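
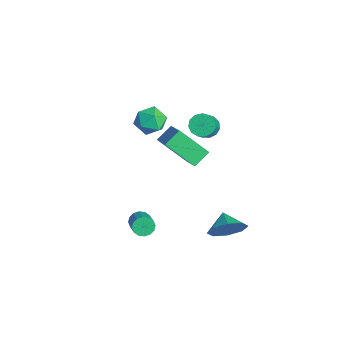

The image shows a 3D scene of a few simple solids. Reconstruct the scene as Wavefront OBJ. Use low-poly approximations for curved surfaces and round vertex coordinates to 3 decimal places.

v -0.334 -1.411 0.275
v 1.465 -1.56 1.479
v -0.659 -0.566 0.864
v 1.141 -0.715 2.068
v 0.599 -0.185 -0.968
v 2.399 -0.334 0.236
v 0.275 0.66 -0.379
v 2.074 0.511 0.825
v 3.472 -3.495 -2.215
v 3.667 -3.821 -2.64
v 4.683 -3.931 -2.09
v 4.488 -3.605 -1.665
v 3.738 -3.545 -2.716
v 4.754 -3.655 -2.167
v 3.738 -3.255 -2.658
v 4.754 -3.366 -2.109
v 3.667 -3.03 -2.482
v 4.683 -3.141 -1.932
v 3.544 -2.93 -2.233
v 4.559 -3.04 -1.683
v 3.401 -2.98 -1.98
v 4.416 -3.091 -1.43
v 3.277 -3.169 -1.79
v 4.293 -3.279 -1.24
v 3.206 -3.445 -1.713
v 4.222 -3.555 -1.164
v 3.206 -3.734 -1.771
v 4.222 -3.845 -1.222
v 3.277 -3.959 -1.948
v 4.293 -4.07 -1.398
v 3.401 -4.06 -2.197
v 4.416 -4.17 -1.647
v 3.544 -4.009 -2.45
v 4.559 -4.12 -1.9
v 3.865 0.898 -3.904
v 4.277 1.513 -3.158
v 2.895 0.982 -3.436
v 4.009 1.932 -3.79
v 3.657 1.746 -4.488
v 3.427 1.063 -4.843
v 3.454 0.284 -4.649
v 3.722 -0.136 -4.017
v 4.073 0.051 -3.319
v 4.303 0.734 -2.964
v -1.753 1.683 -0.711
v -1.376 2.284 -0.724
v -0.471 1.739 0.298
v -0.847 1.137 0.311
v -1.659 2.335 -0.446
v -0.754 1.789 0.576
v -1.972 2.178 -0.252
v -1.067 1.633 0.77
v -2.215 1.864 -0.204
v -1.31 1.319 0.818
v -2.312 1.493 -0.317
v -1.407 0.947 0.705
v -2.231 1.182 -0.555
v -1.326 0.636 0.467
v -1.998 1.03 -0.842
v -1.093 0.484 0.179
v -1.687 1.085 -1.088
v -0.782 0.539 -0.066
v -1.397 1.33 -1.214
v -0.492 0.784 -0.192
v -1.22 1.687 -1.18
v -0.315 1.142 -0.158
v -1.212 2.043 -0.998
v -0.307 1.497 0.024
v 0.018 -1.393 2.56
v 0.785 -1.495 2.092
v 0.355 -2.565 3.368
v 1.122 -2.667 2.9
v 1.023 -1.963 3.458
v 0.815 -1.238 2.959
v 0.325 -2.822 2.501
v 0.117 -2.097 2.002
v 0.975 -2.378 2.056
v 1.406 -1.847 2.647
v -0.266 -2.213 2.813
v 0.165 -1.682 3.404
f 2 4 1
f 5 2 1
f 1 4 3
f 3 5 1
f 2 8 4
f 6 2 5
f 6 8 2
f 4 8 3
f 7 5 3
f 3 8 7
f 7 6 5
f 8 6 7
f 10 9 13
f 10 13 11
f 11 13 14
f 11 14 12
f 13 9 15
f 13 15 14
f 14 15 16
f 14 16 12
f 15 9 17
f 15 17 16
f 16 17 18
f 16 18 12
f 17 9 19
f 17 19 18
f 18 19 20
f 18 20 12
f 19 9 21
f 19 21 20
f 20 21 22
f 20 22 12
f 21 9 23
f 21 23 22
f 22 23 24
f 22 24 12
f 23 9 25
f 23 25 24
f 24 25 26
f 24 26 12
f 25 9 27
f 25 27 26
f 26 27 28
f 26 28 12
f 27 9 29
f 27 29 28
f 28 29 30
f 28 30 12
f 29 9 31
f 29 31 30
f 30 31 32
f 30 32 12
f 31 9 33
f 31 33 32
f 32 33 34
f 32 34 12
f 33 9 10
f 33 10 34
f 34 10 11
f 34 11 12
f 36 35 38
f 36 38 37
f 38 35 39
f 38 39 37
f 39 35 40
f 39 40 37
f 40 35 41
f 40 41 37
f 41 35 42
f 41 42 37
f 42 35 43
f 42 43 37
f 43 35 44
f 43 44 37
f 44 35 36
f 44 36 37
f 46 45 49
f 46 49 47
f 47 49 50
f 47 50 48
f 49 45 51
f 49 51 50
f 50 51 52
f 50 52 48
f 51 45 53
f 51 53 52
f 52 53 54
f 52 54 48
f 53 45 55
f 53 55 54
f 54 55 56
f 54 56 48
f 55 45 57
f 55 57 56
f 56 57 58
f 56 58 48
f 57 45 59
f 57 59 58
f 58 59 60
f 58 60 48
f 59 45 61
f 59 61 60
f 60 61 62
f 60 62 48
f 61 45 63
f 61 63 62
f 62 63 64
f 62 64 48
f 63 45 65
f 63 65 64
f 64 65 66
f 64 66 48
f 65 45 67
f 65 67 66
f 66 67 68
f 66 68 48
f 67 45 46
f 67 46 68
f 68 46 47
f 68 47 48
f 69 80 74
f 69 74 70
f 69 70 76
f 69 76 79
f 69 79 80
f 70 74 78
f 74 80 73
f 80 79 71
f 79 76 75
f 76 70 77
f 72 78 73
f 72 73 71
f 72 71 75
f 72 75 77
f 72 77 78
f 73 78 74
f 71 73 80
f 75 71 79
f 77 75 76
f 78 77 70



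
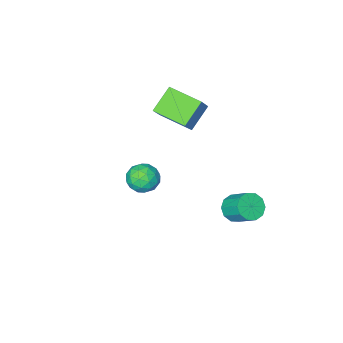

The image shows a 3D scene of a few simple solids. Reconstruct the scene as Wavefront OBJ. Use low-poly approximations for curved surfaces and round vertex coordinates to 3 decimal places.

v -1.754 1.793 -3.858
v -0.916 1.976 -3.929
v -1.089 3.17 -2.894
v -1.926 2.987 -2.822
v -1.178 2.256 -4.297
v -1.35 3.451 -3.262
v -1.659 2.36 -4.497
v -1.832 3.555 -3.462
v -2.177 2.247 -4.453
v -2.349 3.442 -3.418
v -2.532 1.961 -4.181
v -2.705 3.155 -3.146
v -2.591 1.61 -3.786
v -2.764 2.804 -2.751
v -2.33 1.329 -3.418
v -2.502 2.524 -2.383
v -1.848 1.225 -3.218
v -2.021 2.42 -2.183
v -1.331 1.338 -3.262
v -1.503 2.533 -2.227
v -0.975 1.625 -3.534
v -1.148 2.819 -2.499
v -2.626 -5.204 0.379
v -1.706 -4.471 1.728
v -3.5 -3.411 0.001
v -2.579 -2.678 1.35
v -1.321 -4.802 -0.73
v -0.4 -4.069 0.619
v -2.194 -3.009 -1.108
v -1.274 -2.276 0.241
v 2.379 1.018 0.403
v 3.165 0.967 0.927
v 2.975 0.013 -0.587
v 3.761 -0.038 -0.063
v 2.949 -0.397 0.265
v 2.58 0.224 0.877
v 3.56 0.756 -0.537
v 3.191 1.377 0.075
v 3.894 0.805 0.347
v 3.517 0.092 0.842
v 2.623 0.888 -0.502
v 2.246 0.175 -0.007
v 2.72 1.08 0.752
v 3.42 -0.1 -0.412
v 2.943 -0.311 -0.219
v 3.405 -0.341 0.089
v 2.376 0.644 0.722
v 2.838 0.614 1.031
v 2.711 -0.187 0.641
v 3.302 0.366 -0.691
v 3.764 0.336 -0.382
v 2.735 1.321 0.251
v 3.197 1.291 0.559
v 3.429 1.167 -0.301
v 3.61 0.955 0.719
v 3.961 0.365 0.137
v 3.842 0.831 -0.142
v 3.626 1.196 0.218
v 3.388 0.537 1.01
v 3.739 -0.054 0.429
v 3.261 -0.265 0.621
v 3.045 0.1 0.981
v 3.817 0.441 0.669
v 2.401 1.034 -0.089
v 2.752 0.443 -0.67
v 3.095 0.88 -0.641
v 2.879 1.245 -0.281
v 2.179 0.615 0.203
v 2.53 0.025 -0.379
v 2.514 -0.216 0.122
v 2.298 0.149 0.482
v 2.323 0.539 -0.329
f 2 1 5
f 2 5 3
f 3 5 6
f 3 6 4
f 5 1 7
f 5 7 6
f 6 7 8
f 6 8 4
f 7 1 9
f 7 9 8
f 8 9 10
f 8 10 4
f 9 1 11
f 9 11 10
f 10 11 12
f 10 12 4
f 11 1 13
f 11 13 12
f 12 13 14
f 12 14 4
f 13 1 15
f 13 15 14
f 14 15 16
f 14 16 4
f 15 1 17
f 15 17 16
f 16 17 18
f 16 18 4
f 17 1 19
f 17 19 18
f 18 19 20
f 18 20 4
f 19 1 21
f 19 21 20
f 20 21 22
f 20 22 4
f 21 1 2
f 21 2 22
f 22 2 3
f 22 3 4
f 24 26 23
f 27 24 23
f 23 26 25
f 25 27 23
f 24 30 26
f 28 24 27
f 28 30 24
f 26 30 25
f 29 27 25
f 25 30 29
f 29 28 27
f 30 28 29
f 31 68 47
f 68 42 71
f 47 71 36
f 68 71 47
f 31 47 43
f 47 36 48
f 43 48 32
f 47 48 43
f 31 43 52
f 43 32 53
f 52 53 38
f 43 53 52
f 31 52 64
f 52 38 67
f 64 67 41
f 52 67 64
f 31 64 68
f 64 41 72
f 68 72 42
f 64 72 68
f 32 48 59
f 48 36 62
f 59 62 40
f 48 62 59
f 36 71 49
f 71 42 70
f 49 70 35
f 71 70 49
f 42 72 69
f 72 41 65
f 69 65 33
f 72 65 69
f 41 67 66
f 67 38 54
f 66 54 37
f 67 54 66
f 38 53 58
f 53 32 55
f 58 55 39
f 53 55 58
f 34 60 46
f 60 40 61
f 46 61 35
f 60 61 46
f 34 46 44
f 46 35 45
f 44 45 33
f 46 45 44
f 34 44 51
f 44 33 50
f 51 50 37
f 44 50 51
f 34 51 56
f 51 37 57
f 56 57 39
f 51 57 56
f 34 56 60
f 56 39 63
f 60 63 40
f 56 63 60
f 35 61 49
f 61 40 62
f 49 62 36
f 61 62 49
f 33 45 69
f 45 35 70
f 69 70 42
f 45 70 69
f 37 50 66
f 50 33 65
f 66 65 41
f 50 65 66
f 39 57 58
f 57 37 54
f 58 54 38
f 57 54 58
f 40 63 59
f 63 39 55
f 59 55 32
f 63 55 59



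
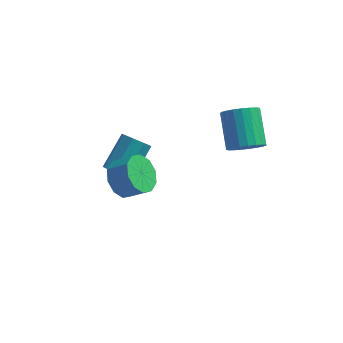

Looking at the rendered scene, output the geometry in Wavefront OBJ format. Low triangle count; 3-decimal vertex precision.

v 3.004 1.56 0.781
v 3.41 2.219 0.164
v 2.762 3.798 1.421
v 2.356 3.14 2.039
v 3.029 2.183 0.012
v 2.381 3.762 1.269
v 2.643 2.04 -0.006
v 1.996 3.619 1.251
v 2.32 1.813 0.111
v 1.673 3.393 1.369
v 2.115 1.543 0.345
v 1.468 3.123 1.602
v 2.064 1.276 0.654
v 1.416 2.856 1.911
v 2.175 1.058 0.985
v 1.528 2.638 2.242
v 2.43 0.927 1.281
v 1.782 2.507 2.538
v 2.783 0.906 1.49
v 2.136 2.485 2.748
v 3.175 0.997 1.577
v 2.528 2.576 2.835
v 3.537 1.186 1.526
v 2.89 2.765 2.784
v 3.807 1.44 1.347
v 3.16 3.019 2.604
v 3.938 1.714 1.069
v 3.291 3.294 2.327
v 3.908 1.962 0.742
v 3.26 3.541 1.999
v 3.721 2.14 0.422
v 3.073 3.72 1.679
v -2.051 -2.963 1.84
v -1.591 -2.17 1.288
v -0.609 -2.225 2.028
v -1.069 -3.017 2.58
v -1.944 -1.9 1.778
v -0.963 -1.955 2.517
v -2.338 -2.036 2.291
v -1.357 -2.09 3.03
v -2.623 -2.526 2.632
v -1.641 -2.58 3.371
v -2.689 -3.183 2.671
v -1.707 -3.237 3.41
v -2.511 -3.755 2.392
v -1.529 -3.81 3.132
v -2.157 -4.025 1.903
v -1.176 -4.08 2.642
v -1.763 -3.89 1.39
v -0.782 -3.944 2.129
v -1.479 -3.4 1.049
v -0.497 -3.454 1.788
v -1.413 -2.743 1.01
v -0.431 -2.797 1.749
v -3.336 0.959 -2.321
v -2.53 0.747 -2.431
v -1.939 2.329 -1.15
v -2.744 2.541 -1.039
v -2.734 1.175 -2.866
v -2.143 2.757 -1.584
v -3.29 1.477 -2.981
v -2.699 3.059 -1.699
v -3.873 1.475 -2.709
v -3.282 3.057 -1.428
v -4.141 1.171 -2.21
v -3.55 2.753 -0.929
v -3.937 0.743 -1.776
v -3.346 2.325 -0.494
v -3.381 0.441 -1.661
v -2.79 2.023 -0.379
v -2.798 0.443 -1.932
v -2.207 2.025 -0.651
f 2 1 5
f 2 5 3
f 3 5 6
f 3 6 4
f 5 1 7
f 5 7 6
f 6 7 8
f 6 8 4
f 7 1 9
f 7 9 8
f 8 9 10
f 8 10 4
f 9 1 11
f 9 11 10
f 10 11 12
f 10 12 4
f 11 1 13
f 11 13 12
f 12 13 14
f 12 14 4
f 13 1 15
f 13 15 14
f 14 15 16
f 14 16 4
f 15 1 17
f 15 17 16
f 16 17 18
f 16 18 4
f 17 1 19
f 17 19 18
f 18 19 20
f 18 20 4
f 19 1 21
f 19 21 20
f 20 21 22
f 20 22 4
f 21 1 23
f 21 23 22
f 22 23 24
f 22 24 4
f 23 1 25
f 23 25 24
f 24 25 26
f 24 26 4
f 25 1 27
f 25 27 26
f 26 27 28
f 26 28 4
f 27 1 29
f 27 29 28
f 28 29 30
f 28 30 4
f 29 1 31
f 29 31 30
f 30 31 32
f 30 32 4
f 31 1 2
f 31 2 32
f 32 2 3
f 32 3 4
f 34 33 37
f 34 37 35
f 35 37 38
f 35 38 36
f 37 33 39
f 37 39 38
f 38 39 40
f 38 40 36
f 39 33 41
f 39 41 40
f 40 41 42
f 40 42 36
f 41 33 43
f 41 43 42
f 42 43 44
f 42 44 36
f 43 33 45
f 43 45 44
f 44 45 46
f 44 46 36
f 45 33 47
f 45 47 46
f 46 47 48
f 46 48 36
f 47 33 49
f 47 49 48
f 48 49 50
f 48 50 36
f 49 33 51
f 49 51 50
f 50 51 52
f 50 52 36
f 51 33 53
f 51 53 52
f 52 53 54
f 52 54 36
f 53 33 34
f 53 34 54
f 54 34 35
f 54 35 36
f 56 55 59
f 56 59 57
f 57 59 60
f 57 60 58
f 59 55 61
f 59 61 60
f 60 61 62
f 60 62 58
f 61 55 63
f 61 63 62
f 62 63 64
f 62 64 58
f 63 55 65
f 63 65 64
f 64 65 66
f 64 66 58
f 65 55 67
f 65 67 66
f 66 67 68
f 66 68 58
f 67 55 69
f 67 69 68
f 68 69 70
f 68 70 58
f 69 55 71
f 69 71 70
f 70 71 72
f 70 72 58
f 71 55 56
f 71 56 72
f 72 56 57
f 72 57 58



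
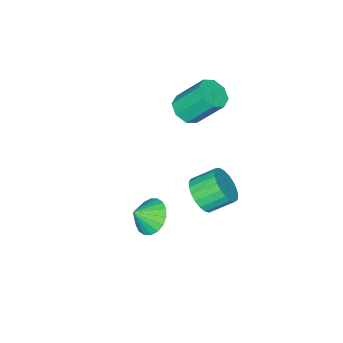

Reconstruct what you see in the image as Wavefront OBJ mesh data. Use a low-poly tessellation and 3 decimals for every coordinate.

v -1.566 -0.417 -3.612
v -1.068 -0.739 -2.758
v -1.916 0.134 -1.934
v -2.414 0.457 -2.788
v -0.831 -0.397 -2.876
v -1.679 0.476 -2.052
v -0.721 -0.059 -3.122
v -1.569 0.815 -2.298
v -0.757 0.218 -3.452
v -1.606 1.091 -2.628
v -0.933 0.385 -3.81
v -1.781 1.258 -2.986
v -1.219 0.413 -4.134
v -2.067 1.286 -3.31
v -1.564 0.298 -4.368
v -2.412 1.171 -3.544
v -1.91 0.059 -4.47
v -2.758 0.933 -3.647
v -2.196 -0.262 -4.425
v -3.044 0.612 -3.601
v -2.373 -0.609 -4.239
v -3.221 0.264 -3.415
v -2.411 -0.924 -3.944
v -3.259 -0.05 -3.12
v -2.303 -1.151 -3.592
v -3.151 -0.277 -2.768
v -2.067 -1.25 -3.244
v -2.915 -0.377 -2.42
v -1.745 -1.206 -2.959
v -2.593 -0.333 -2.135
v -1.391 -1.025 -2.787
v -2.239 -0.152 -1.963
v 2.774 0.25 -1.161
v 3.504 0.481 -1.821
v 3.566 -0.13 -0.419
v 3.461 0.859 -1.582
v 3.282 1.117 -1.26
v 3.003 1.203 -0.918
v 2.678 1.1 -0.625
v 2.373 0.829 -0.438
v 2.147 0.443 -0.394
v 2.045 0.019 -0.502
v 2.087 -0.36 -0.741
v 2.266 -0.617 -1.063
v 2.545 -0.703 -1.405
v 2.87 -0.6 -1.698
v 3.176 -0.329 -1.885
v 3.402 0.057 -1.929
v -2.897 -2.484 0.932
v -2.217 -1.919 0.763
v -2.803 -0.731 2.38
v -3.483 -1.296 2.548
v -2.793 -1.746 0.427
v -3.379 -0.558 2.044
v -3.429 -2.005 0.387
v -4.016 -0.817 2.004
v -3.754 -2.544 0.665
v -4.341 -1.357 2.282
v -3.577 -3.049 1.1
v -4.163 -1.861 2.717
v -3.001 -3.222 1.436
v -3.587 -2.034 3.053
v -2.364 -2.963 1.476
v -2.951 -1.775 3.093
v -2.039 -2.423 1.198
v -2.626 -1.236 2.815
f 2 1 5
f 2 5 3
f 3 5 6
f 3 6 4
f 5 1 7
f 5 7 6
f 6 7 8
f 6 8 4
f 7 1 9
f 7 9 8
f 8 9 10
f 8 10 4
f 9 1 11
f 9 11 10
f 10 11 12
f 10 12 4
f 11 1 13
f 11 13 12
f 12 13 14
f 12 14 4
f 13 1 15
f 13 15 14
f 14 15 16
f 14 16 4
f 15 1 17
f 15 17 16
f 16 17 18
f 16 18 4
f 17 1 19
f 17 19 18
f 18 19 20
f 18 20 4
f 19 1 21
f 19 21 20
f 20 21 22
f 20 22 4
f 21 1 23
f 21 23 22
f 22 23 24
f 22 24 4
f 23 1 25
f 23 25 24
f 24 25 26
f 24 26 4
f 25 1 27
f 25 27 26
f 26 27 28
f 26 28 4
f 27 1 29
f 27 29 28
f 28 29 30
f 28 30 4
f 29 1 31
f 29 31 30
f 30 31 32
f 30 32 4
f 31 1 2
f 31 2 32
f 32 2 3
f 32 3 4
f 34 33 36
f 34 36 35
f 36 33 37
f 36 37 35
f 37 33 38
f 37 38 35
f 38 33 39
f 38 39 35
f 39 33 40
f 39 40 35
f 40 33 41
f 40 41 35
f 41 33 42
f 41 42 35
f 42 33 43
f 42 43 35
f 43 33 44
f 43 44 35
f 44 33 45
f 44 45 35
f 45 33 46
f 45 46 35
f 46 33 47
f 46 47 35
f 47 33 48
f 47 48 35
f 48 33 34
f 48 34 35
f 50 49 53
f 50 53 51
f 51 53 54
f 51 54 52
f 53 49 55
f 53 55 54
f 54 55 56
f 54 56 52
f 55 49 57
f 55 57 56
f 56 57 58
f 56 58 52
f 57 49 59
f 57 59 58
f 58 59 60
f 58 60 52
f 59 49 61
f 59 61 60
f 60 61 62
f 60 62 52
f 61 49 63
f 61 63 62
f 62 63 64
f 62 64 52
f 63 49 65
f 63 65 64
f 64 65 66
f 64 66 52
f 65 49 50
f 65 50 66
f 66 50 51
f 66 51 52



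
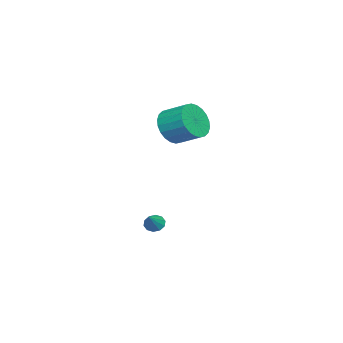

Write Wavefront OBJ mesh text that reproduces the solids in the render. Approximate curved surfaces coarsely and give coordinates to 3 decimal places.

v -2.316 -2.873 -2.508
v -1.985 -2.818 -2.918
v -1.384 -2.827 -1.752
v -2.078 -2.519 -2.822
v -2.261 -2.355 -2.606
v -2.465 -2.388 -2.352
v -2.612 -2.607 -2.158
v -2.646 -2.927 -2.097
v -2.554 -3.226 -2.193
v -2.371 -3.39 -2.409
v -2.166 -3.357 -2.663
v -2.019 -3.138 -2.857
v -3.624 -2.48 3.279
v -2.876 -2.289 2.568
v -2.607 -1.029 3.19
v -3.356 -1.22 3.901
v -3.204 -2.128 2.384
v -2.936 -0.868 3.005
v -3.597 -2.02 2.336
v -3.328 -0.761 2.957
v -3.993 -1.983 2.431
v -3.725 -0.723 3.053
v -4.334 -2.021 2.656
v -4.065 -0.761 3.277
v -4.566 -2.129 2.975
v -4.298 -0.869 3.597
v -4.655 -2.29 3.341
v -4.387 -1.031 3.963
v -4.587 -2.481 3.698
v -4.319 -1.221 4.319
v -4.373 -2.671 3.99
v -4.104 -1.411 4.612
v -4.044 -2.832 4.175
v -3.776 -1.572 4.796
v -3.652 -2.939 4.223
v -3.383 -1.68 4.844
v -3.255 -2.977 4.127
v -2.987 -1.717 4.749
v -2.915 -2.939 3.903
v -2.646 -1.679 4.524
v -2.682 -2.831 3.583
v -2.414 -1.571 4.205
v -2.593 -2.669 3.217
v -2.325 -1.41 3.839
v -2.661 -2.479 2.861
v -2.393 -1.219 3.482
f 2 1 4
f 2 4 3
f 4 1 5
f 4 5 3
f 5 1 6
f 5 6 3
f 6 1 7
f 6 7 3
f 7 1 8
f 7 8 3
f 8 1 9
f 8 9 3
f 9 1 10
f 9 10 3
f 10 1 11
f 10 11 3
f 11 1 12
f 11 12 3
f 12 1 2
f 12 2 3
f 14 13 17
f 14 17 15
f 15 17 18
f 15 18 16
f 17 13 19
f 17 19 18
f 18 19 20
f 18 20 16
f 19 13 21
f 19 21 20
f 20 21 22
f 20 22 16
f 21 13 23
f 21 23 22
f 22 23 24
f 22 24 16
f 23 13 25
f 23 25 24
f 24 25 26
f 24 26 16
f 25 13 27
f 25 27 26
f 26 27 28
f 26 28 16
f 27 13 29
f 27 29 28
f 28 29 30
f 28 30 16
f 29 13 31
f 29 31 30
f 30 31 32
f 30 32 16
f 31 13 33
f 31 33 32
f 32 33 34
f 32 34 16
f 33 13 35
f 33 35 34
f 34 35 36
f 34 36 16
f 35 13 37
f 35 37 36
f 36 37 38
f 36 38 16
f 37 13 39
f 37 39 38
f 38 39 40
f 38 40 16
f 39 13 41
f 39 41 40
f 40 41 42
f 40 42 16
f 41 13 43
f 41 43 42
f 42 43 44
f 42 44 16
f 43 13 45
f 43 45 44
f 44 45 46
f 44 46 16
f 45 13 14
f 45 14 46
f 46 14 15
f 46 15 16



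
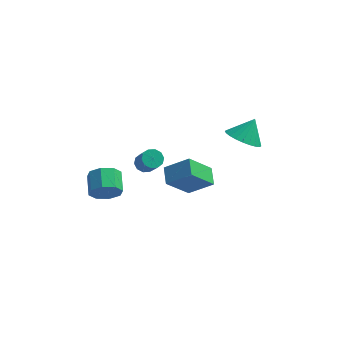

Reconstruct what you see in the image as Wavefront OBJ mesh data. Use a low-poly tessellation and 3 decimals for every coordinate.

v -1.864 1.847 -2.273
v -1.509 2.333 -2.122
v -0.942 1.558 -0.957
v -1.296 1.073 -1.107
v -1.842 2.368 -1.937
v -1.275 1.593 -0.771
v -2.184 2.204 -1.88
v -1.617 1.429 -0.714
v -2.403 1.904 -1.972
v -1.836 1.129 -0.807
v -2.416 1.582 -2.18
v -1.849 0.807 -1.015
v -2.218 1.362 -2.423
v -1.651 0.587 -1.258
v -1.885 1.327 -2.609
v -1.318 0.552 -1.443
v -1.543 1.491 -2.666
v -0.976 0.716 -1.5
v -1.324 1.791 -2.573
v -0.757 1.016 -1.408
v -1.311 2.113 -2.365
v -0.744 1.338 -1.2
v -2.676 -4.302 0.773
v -2.145 -4.435 1.462
v -2.452 -3.311 1.916
v -2.984 -3.178 1.227
v -1.829 -4.139 0.946
v -2.136 -3.016 1.399
v -2.009 -3.939 0.328
v -2.316 -2.816 0.782
v -2.58 -3.952 -0.029
v -2.888 -2.828 0.425
v -3.208 -4.169 0.084
v -3.515 -3.045 0.538
v -3.524 -4.464 0.601
v -3.831 -3.341 1.054
v -3.344 -4.664 1.218
v -3.651 -3.541 1.672
v -2.772 -4.652 1.575
v -3.08 -3.528 2.029
v 3.218 3.121 -0.513
v 3.855 3.705 -1.16
v 3.742 3.819 0.633
v 3.509 3.944 -1.148
v 3.118 4.059 -1.039
v 2.743 4.03 -0.85
v 2.44 3.863 -0.609
v 2.255 3.583 -0.354
v 2.217 3.233 -0.123
v 2.332 2.865 0.049
v 2.581 2.537 0.135
v 2.927 2.297 0.123
v 3.318 2.183 0.014
v 3.694 2.212 -0.176
v 3.997 2.379 -0.416
v 4.181 2.659 -0.671
v 4.219 3.009 -0.902
v 4.105 3.376 -1.074
v 0.1 -2.713 0.494
v 1.404 -2.706 1.438
v -0.186 -1.735 0.881
v 1.118 -1.728 1.825
v 1.122 -1.852 -0.925
v 2.426 -1.845 0.019
v 0.836 -0.874 -0.538
v 2.14 -0.867 0.406
f 2 1 5
f 2 5 3
f 3 5 6
f 3 6 4
f 5 1 7
f 5 7 6
f 6 7 8
f 6 8 4
f 7 1 9
f 7 9 8
f 8 9 10
f 8 10 4
f 9 1 11
f 9 11 10
f 10 11 12
f 10 12 4
f 11 1 13
f 11 13 12
f 12 13 14
f 12 14 4
f 13 1 15
f 13 15 14
f 14 15 16
f 14 16 4
f 15 1 17
f 15 17 16
f 16 17 18
f 16 18 4
f 17 1 19
f 17 19 18
f 18 19 20
f 18 20 4
f 19 1 21
f 19 21 20
f 20 21 22
f 20 22 4
f 21 1 2
f 21 2 22
f 22 2 3
f 22 3 4
f 24 23 27
f 24 27 25
f 25 27 28
f 25 28 26
f 27 23 29
f 27 29 28
f 28 29 30
f 28 30 26
f 29 23 31
f 29 31 30
f 30 31 32
f 30 32 26
f 31 23 33
f 31 33 32
f 32 33 34
f 32 34 26
f 33 23 35
f 33 35 34
f 34 35 36
f 34 36 26
f 35 23 37
f 35 37 36
f 36 37 38
f 36 38 26
f 37 23 39
f 37 39 38
f 38 39 40
f 38 40 26
f 39 23 24
f 39 24 40
f 40 24 25
f 40 25 26
f 42 41 44
f 42 44 43
f 44 41 45
f 44 45 43
f 45 41 46
f 45 46 43
f 46 41 47
f 46 47 43
f 47 41 48
f 47 48 43
f 48 41 49
f 48 49 43
f 49 41 50
f 49 50 43
f 50 41 51
f 50 51 43
f 51 41 52
f 51 52 43
f 52 41 53
f 52 53 43
f 53 41 54
f 53 54 43
f 54 41 55
f 54 55 43
f 55 41 56
f 55 56 43
f 56 41 57
f 56 57 43
f 57 41 58
f 57 58 43
f 58 41 42
f 58 42 43
f 60 62 59
f 63 60 59
f 59 62 61
f 61 63 59
f 60 66 62
f 64 60 63
f 64 66 60
f 62 66 61
f 65 63 61
f 61 66 65
f 65 64 63
f 66 64 65



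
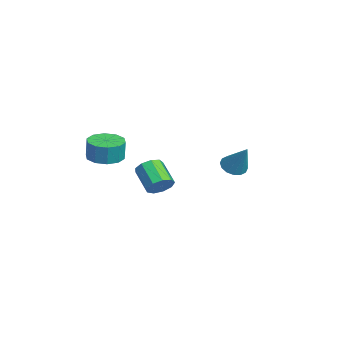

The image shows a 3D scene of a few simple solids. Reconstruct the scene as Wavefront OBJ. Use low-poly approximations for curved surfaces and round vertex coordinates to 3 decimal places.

v 3.192 -1.941 -0.127
v 3.661 -2.389 0.306
v 2.416 -2.807 1.221
v 1.948 -2.359 0.787
v 3.643 -1.896 0.508
v 2.399 -2.313 1.422
v 3.415 -1.423 0.412
v 2.17 -1.841 1.326
v 3.082 -1.193 0.064
v 1.837 -1.611 0.979
v 2.801 -1.313 -0.373
v 1.556 -1.731 0.541
v 2.703 -1.727 -0.696
v 1.458 -2.145 0.219
v 2.834 -2.241 -0.752
v 1.589 -2.659 0.163
v 3.133 -2.615 -0.516
v 1.888 -3.033 0.399
v 3.46 -2.673 -0.098
v 2.215 -3.091 0.816
v -3.295 3.072 -1.749
v -2.61 2.925 -2.154
v -2.205 3.588 -0.091
v -2.693 3.329 -2.225
v -2.938 3.665 -2.169
v -3.278 3.842 -2
v -3.623 3.813 -1.763
v -3.88 3.585 -1.523
v -3.981 3.22 -1.343
v -3.898 2.815 -1.272
v -3.653 2.479 -1.329
v -3.313 2.302 -1.498
v -2.968 2.332 -1.734
v -2.71 2.559 -1.974
v -3.544 -3.953 -0.716
v -2.669 -3.349 -0.827
v -2.54 -3.302 0.445
v -3.416 -3.907 0.556
v -3.191 -2.946 -0.789
v -3.062 -2.899 0.483
v -3.849 -2.928 -0.723
v -3.72 -2.881 0.549
v -4.391 -3.301 -0.655
v -4.262 -3.254 0.618
v -4.609 -3.924 -0.61
v -4.48 -3.877 0.663
v -4.42 -4.558 -0.605
v -4.291 -4.511 0.667
v -3.898 -4.961 -0.643
v -3.769 -4.914 0.629
v -3.24 -4.979 -0.709
v -3.111 -4.932 0.563
v -2.698 -4.606 -0.778
v -2.569 -4.559 0.495
v -2.48 -3.983 -0.823
v -2.351 -3.936 0.45
f 2 1 5
f 2 5 3
f 3 5 6
f 3 6 4
f 5 1 7
f 5 7 6
f 6 7 8
f 6 8 4
f 7 1 9
f 7 9 8
f 8 9 10
f 8 10 4
f 9 1 11
f 9 11 10
f 10 11 12
f 10 12 4
f 11 1 13
f 11 13 12
f 12 13 14
f 12 14 4
f 13 1 15
f 13 15 14
f 14 15 16
f 14 16 4
f 15 1 17
f 15 17 16
f 16 17 18
f 16 18 4
f 17 1 19
f 17 19 18
f 18 19 20
f 18 20 4
f 19 1 2
f 19 2 20
f 20 2 3
f 20 3 4
f 22 21 24
f 22 24 23
f 24 21 25
f 24 25 23
f 25 21 26
f 25 26 23
f 26 21 27
f 26 27 23
f 27 21 28
f 27 28 23
f 28 21 29
f 28 29 23
f 29 21 30
f 29 30 23
f 30 21 31
f 30 31 23
f 31 21 32
f 31 32 23
f 32 21 33
f 32 33 23
f 33 21 34
f 33 34 23
f 34 21 22
f 34 22 23
f 36 35 39
f 36 39 37
f 37 39 40
f 37 40 38
f 39 35 41
f 39 41 40
f 40 41 42
f 40 42 38
f 41 35 43
f 41 43 42
f 42 43 44
f 42 44 38
f 43 35 45
f 43 45 44
f 44 45 46
f 44 46 38
f 45 35 47
f 45 47 46
f 46 47 48
f 46 48 38
f 47 35 49
f 47 49 48
f 48 49 50
f 48 50 38
f 49 35 51
f 49 51 50
f 50 51 52
f 50 52 38
f 51 35 53
f 51 53 52
f 52 53 54
f 52 54 38
f 53 35 55
f 53 55 54
f 54 55 56
f 54 56 38
f 55 35 36
f 55 36 56
f 56 36 37
f 56 37 38



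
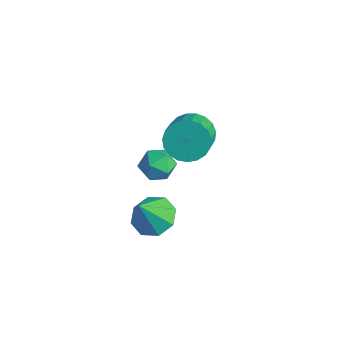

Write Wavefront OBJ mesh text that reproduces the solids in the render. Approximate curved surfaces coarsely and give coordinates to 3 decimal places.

v 0.576 0.754 -4.04
v 1.55 1.01 -3.969
v 0.684 -0.074 -2.56
v 1.082 1.532 -3.643
v 0.318 1.598 -3.549
v -0.296 1.17 -3.744
v -0.399 0.498 -4.112
v 0.069 -0.024 -4.438
v 0.834 -0.09 -4.531
v 1.447 0.338 -4.337
v -0.505 3.66 -1.138
v 0.296 4.236 -1.301
v 1.306 3.135 -0.226
v 0.505 2.56 -0.062
v 0.13 4.413 -0.963
v 1.14 3.313 0.112
v -0.146 4.46 -0.656
v 0.864 3.359 0.419
v -0.484 4.368 -0.432
v 0.525 3.268 0.643
v -0.826 4.155 -0.33
v 0.184 3.054 0.745
v -1.112 3.855 -0.367
v -0.103 2.755 0.708
v -1.293 3.522 -0.538
v -0.284 2.422 0.537
v -1.338 3.213 -0.813
v -0.329 2.113 0.263
v -1.239 2.981 -1.143
v -0.229 1.881 -0.068
v -1.013 2.867 -1.473
v -0.003 1.766 -0.398
v -0.699 2.889 -1.744
v 0.311 1.789 -0.669
v -0.351 3.045 -1.911
v 0.658 1.945 -0.836
v -0.03 3.308 -1.944
v 0.979 2.207 -0.869
v 0.209 3.631 -1.838
v 1.218 2.531 -0.763
v 0.324 3.959 -1.61
v 1.334 2.859 -0.535
v 1.856 0.361 1.028
v 2.475 0.462 1.541
v 1.625 -0.822 1.539
v 2.244 -0.721 2.052
v 1.572 -0.277 2.136
v 1.715 0.454 1.819
v 2.385 -0.814 1.261
v 2.528 -0.083 0.944
v 2.802 -0.264 1.684
v 2.299 0.068 2.225
v 1.801 -0.428 0.855
v 1.298 -0.096 1.396
f 2 1 4
f 2 4 3
f 4 1 5
f 4 5 3
f 5 1 6
f 5 6 3
f 6 1 7
f 6 7 3
f 7 1 8
f 7 8 3
f 8 1 9
f 8 9 3
f 9 1 10
f 9 10 3
f 10 1 2
f 10 2 3
f 12 11 15
f 12 15 13
f 13 15 16
f 13 16 14
f 15 11 17
f 15 17 16
f 16 17 18
f 16 18 14
f 17 11 19
f 17 19 18
f 18 19 20
f 18 20 14
f 19 11 21
f 19 21 20
f 20 21 22
f 20 22 14
f 21 11 23
f 21 23 22
f 22 23 24
f 22 24 14
f 23 11 25
f 23 25 24
f 24 25 26
f 24 26 14
f 25 11 27
f 25 27 26
f 26 27 28
f 26 28 14
f 27 11 29
f 27 29 28
f 28 29 30
f 28 30 14
f 29 11 31
f 29 31 30
f 30 31 32
f 30 32 14
f 31 11 33
f 31 33 32
f 32 33 34
f 32 34 14
f 33 11 35
f 33 35 34
f 34 35 36
f 34 36 14
f 35 11 37
f 35 37 36
f 36 37 38
f 36 38 14
f 37 11 39
f 37 39 38
f 38 39 40
f 38 40 14
f 39 11 41
f 39 41 40
f 40 41 42
f 40 42 14
f 41 11 12
f 41 12 42
f 42 12 13
f 42 13 14
f 43 54 48
f 43 48 44
f 43 44 50
f 43 50 53
f 43 53 54
f 44 48 52
f 48 54 47
f 54 53 45
f 53 50 49
f 50 44 51
f 46 52 47
f 46 47 45
f 46 45 49
f 46 49 51
f 46 51 52
f 47 52 48
f 45 47 54
f 49 45 53
f 51 49 50
f 52 51 44



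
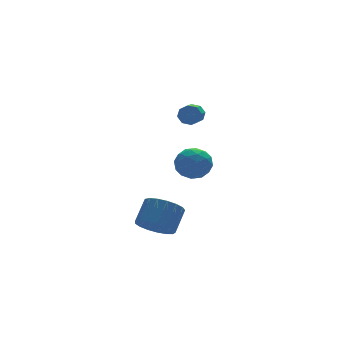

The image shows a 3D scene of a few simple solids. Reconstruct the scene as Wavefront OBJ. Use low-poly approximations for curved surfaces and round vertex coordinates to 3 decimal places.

v 2.642 4.162 1.636
v 3.016 4.09 2.138
v 2.392 3.267 2.486
v 2.018 3.338 1.984
v 2.654 4.399 2.219
v 2.03 3.576 2.568
v 2.285 4.568 1.959
v 1.662 3.745 2.307
v 2.125 4.5 1.51
v 1.502 3.676 1.858
v 2.268 4.233 1.134
v 1.644 3.41 1.482
v 2.63 3.924 1.052
v 2.006 3.101 1.401
v 2.998 3.755 1.313
v 2.375 2.932 1.661
v 3.158 3.824 1.762
v 2.535 3 2.11
v -2.574 -2.293 -2.27
v -1.881 -2.093 -2.977
v -1.052 -1.428 -1.976
v -1.746 -1.627 -1.27
v -2.174 -1.709 -2.991
v -1.345 -1.043 -1.99
v -2.558 -1.458 -2.839
v -1.729 -0.793 -1.838
v -2.946 -1.398 -2.557
v -2.118 -0.733 -1.556
v -3.249 -1.544 -2.21
v -2.421 -0.878 -1.209
v -3.398 -1.861 -1.876
v -2.569 -1.195 -0.875
v -3.357 -2.277 -1.633
v -2.529 -1.611 -0.632
v -3.138 -2.696 -1.536
v -2.309 -2.031 -0.535
v -2.789 -3.023 -1.607
v -1.96 -2.358 -0.606
v -2.391 -3.183 -1.83
v -1.563 -2.518 -0.829
v -2.035 -3.139 -2.154
v -1.207 -2.473 -1.153
v -1.803 -2.901 -2.505
v -0.974 -2.235 -1.504
v -1.747 -2.524 -2.802
v -0.918 -1.858 -1.801
v 2.607 4.473 -2.717
v 3.489 4.103 -2.256
v 1.671 3.877 -1.404
v 2.553 3.507 -0.943
v 2.39 4.554 -1.014
v 2.968 4.922 -1.825
v 2.192 3.058 -1.835
v 2.77 3.426 -2.646
v 3.232 3.228 -1.711
v 3.355 4.153 -1.203
v 1.805 3.827 -2.457
v 1.928 4.752 -1.949
v 3.13 4.34 -2.601
v 2.03 3.64 -1.059
v 1.934 4.255 -1.1
v 2.453 4.038 -0.829
v 2.824 4.822 -2.348
v 3.343 4.604 -2.077
v 2.697 4.87 -1.348
v 1.817 3.376 -1.583
v 2.336 3.158 -1.312
v 2.707 3.942 -2.831
v 3.226 3.725 -2.56
v 2.463 3.11 -2.312
v 3.498 3.609 -2.01
v 2.948 3.259 -1.239
v 2.735 2.994 -1.763
v 3.075 3.211 -2.239
v 3.57 4.152 -1.712
v 3.02 3.802 -0.941
v 2.924 4.418 -0.982
v 3.264 4.634 -1.459
v 3.419 3.638 -1.392
v 2.14 4.178 -2.719
v 1.59 3.828 -1.948
v 1.896 3.346 -2.201
v 2.236 3.562 -2.678
v 2.212 4.721 -2.421
v 1.662 4.371 -1.65
v 2.085 4.769 -1.421
v 2.425 4.986 -1.897
v 1.741 4.342 -2.268
f 2 1 5
f 2 5 3
f 3 5 6
f 3 6 4
f 5 1 7
f 5 7 6
f 6 7 8
f 6 8 4
f 7 1 9
f 7 9 8
f 8 9 10
f 8 10 4
f 9 1 11
f 9 11 10
f 10 11 12
f 10 12 4
f 11 1 13
f 11 13 12
f 12 13 14
f 12 14 4
f 13 1 15
f 13 15 14
f 14 15 16
f 14 16 4
f 15 1 17
f 15 17 16
f 16 17 18
f 16 18 4
f 17 1 2
f 17 2 18
f 18 2 3
f 18 3 4
f 20 19 23
f 20 23 21
f 21 23 24
f 21 24 22
f 23 19 25
f 23 25 24
f 24 25 26
f 24 26 22
f 25 19 27
f 25 27 26
f 26 27 28
f 26 28 22
f 27 19 29
f 27 29 28
f 28 29 30
f 28 30 22
f 29 19 31
f 29 31 30
f 30 31 32
f 30 32 22
f 31 19 33
f 31 33 32
f 32 33 34
f 32 34 22
f 33 19 35
f 33 35 34
f 34 35 36
f 34 36 22
f 35 19 37
f 35 37 36
f 36 37 38
f 36 38 22
f 37 19 39
f 37 39 38
f 38 39 40
f 38 40 22
f 39 19 41
f 39 41 40
f 40 41 42
f 40 42 22
f 41 19 43
f 41 43 42
f 42 43 44
f 42 44 22
f 43 19 45
f 43 45 44
f 44 45 46
f 44 46 22
f 45 19 20
f 45 20 46
f 46 20 21
f 46 21 22
f 47 84 63
f 84 58 87
f 63 87 52
f 84 87 63
f 47 63 59
f 63 52 64
f 59 64 48
f 63 64 59
f 47 59 68
f 59 48 69
f 68 69 54
f 59 69 68
f 47 68 80
f 68 54 83
f 80 83 57
f 68 83 80
f 47 80 84
f 80 57 88
f 84 88 58
f 80 88 84
f 48 64 75
f 64 52 78
f 75 78 56
f 64 78 75
f 52 87 65
f 87 58 86
f 65 86 51
f 87 86 65
f 58 88 85
f 88 57 81
f 85 81 49
f 88 81 85
f 57 83 82
f 83 54 70
f 82 70 53
f 83 70 82
f 54 69 74
f 69 48 71
f 74 71 55
f 69 71 74
f 50 76 62
f 76 56 77
f 62 77 51
f 76 77 62
f 50 62 60
f 62 51 61
f 60 61 49
f 62 61 60
f 50 60 67
f 60 49 66
f 67 66 53
f 60 66 67
f 50 67 72
f 67 53 73
f 72 73 55
f 67 73 72
f 50 72 76
f 72 55 79
f 76 79 56
f 72 79 76
f 51 77 65
f 77 56 78
f 65 78 52
f 77 78 65
f 49 61 85
f 61 51 86
f 85 86 58
f 61 86 85
f 53 66 82
f 66 49 81
f 82 81 57
f 66 81 82
f 55 73 74
f 73 53 70
f 74 70 54
f 73 70 74
f 56 79 75
f 79 55 71
f 75 71 48
f 79 71 75



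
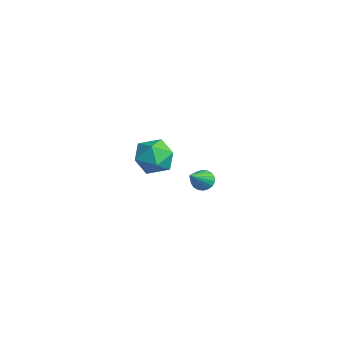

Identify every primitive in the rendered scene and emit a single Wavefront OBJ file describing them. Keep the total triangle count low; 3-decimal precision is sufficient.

v -3.434 3.88 -0.69
v -2.355 4.063 -1.096
v -3.725 2.597 -2.044
v -2.646 2.78 -2.45
v -2.801 2.257 -1.418
v -2.621 3.05 -0.581
v -3.459 3.61 -2.559
v -3.279 4.403 -1.722
v -2.371 3.896 -2.251
v -1.964 3.06 -1.546
v -4.116 3.6 -1.594
v -3.709 2.764 -0.889
v 2.84 3.428 0.02
v 3.208 3.302 -0.424
v 3.78 2.372 1.1
v 3.319 3.513 -0.314
v 3.335 3.707 -0.139
v 3.253 3.846 0.069
v 3.089 3.903 0.266
v 2.876 3.865 0.415
v 2.656 3.741 0.485
v 2.472 3.554 0.463
v 2.361 3.343 0.354
v 2.345 3.149 0.178
v 2.426 3.01 -0.029
v 2.59 2.954 -0.227
v 2.803 2.991 -0.375
v 3.024 3.116 -0.446
f 1 12 6
f 1 6 2
f 1 2 8
f 1 8 11
f 1 11 12
f 2 6 10
f 6 12 5
f 12 11 3
f 11 8 7
f 8 2 9
f 4 10 5
f 4 5 3
f 4 3 7
f 4 7 9
f 4 9 10
f 5 10 6
f 3 5 12
f 7 3 11
f 9 7 8
f 10 9 2
f 14 13 16
f 14 16 15
f 16 13 17
f 16 17 15
f 17 13 18
f 17 18 15
f 18 13 19
f 18 19 15
f 19 13 20
f 19 20 15
f 20 13 21
f 20 21 15
f 21 13 22
f 21 22 15
f 22 13 23
f 22 23 15
f 23 13 24
f 23 24 15
f 24 13 25
f 24 25 15
f 25 13 26
f 25 26 15
f 26 13 27
f 26 27 15
f 27 13 28
f 27 28 15
f 28 13 14
f 28 14 15



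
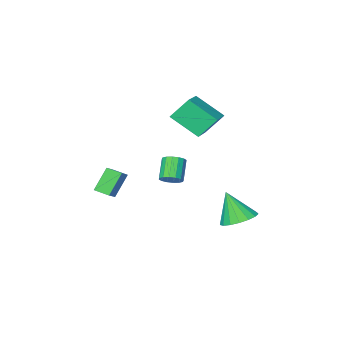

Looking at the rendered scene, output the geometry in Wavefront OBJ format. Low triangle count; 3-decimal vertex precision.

v 1.658 0.31 0.863
v 1.985 0.665 1.283
v 1.388 -0.035 2.338
v 1.062 -0.39 1.917
v 1.702 0.83 1.233
v 1.105 0.13 2.288
v 1.408 0.856 1.083
v 0.811 0.156 2.138
v 1.181 0.736 0.875
v 0.584 0.035 1.93
v 1.081 0.501 0.663
v 0.484 -0.199 1.718
v 1.137 0.216 0.504
v 0.54 -0.485 1.559
v 1.332 -0.045 0.442
v 0.735 -0.745 1.497
v 1.615 -0.21 0.492
v 1.018 -0.91 1.547
v 1.909 -0.236 0.642
v 1.312 -0.936 1.697
v 2.136 -0.115 0.85
v 1.539 -0.816 1.905
v 2.236 0.119 1.062
v 1.639 -0.581 2.117
v 2.18 0.405 1.221
v 1.583 -0.296 2.276
v -2.841 -1.765 3.733
v -1.883 -3.053 4.926
v -1.494 -0.302 4.232
v -0.536 -1.591 5.425
v -1.944 -2.189 2.555
v -0.986 -3.478 3.748
v -0.597 -0.727 3.054
v 0.361 -2.015 4.247
v -2.249 0.691 -2.811
v -1.6 -0.053 -3.25
v -1.871 -0.031 -1.029
v -1.285 0.346 -3.155
v -1.191 0.824 -2.982
v -1.339 1.271 -2.769
v -1.696 1.585 -2.567
v -2.179 1.695 -2.42
v -2.679 1.574 -2.363
v -3.08 1.251 -2.409
v -3.29 0.8 -2.547
v -3.262 0.323 -2.745
v -3.002 -0.069 -2.959
v -2.569 -0.287 -3.139
v -2.063 -0.281 -3.244
v 2.576 -2.572 0.298
v 3.239 -2.004 0.806
v 3.442 -2.391 -1.035
v 4.105 -1.823 -0.527
v 3.055 -3.317 0.507
v 3.718 -2.749 1.015
v 3.921 -3.136 -0.826
v 4.584 -2.568 -0.318
f 2 1 5
f 2 5 3
f 3 5 6
f 3 6 4
f 5 1 7
f 5 7 6
f 6 7 8
f 6 8 4
f 7 1 9
f 7 9 8
f 8 9 10
f 8 10 4
f 9 1 11
f 9 11 10
f 10 11 12
f 10 12 4
f 11 1 13
f 11 13 12
f 12 13 14
f 12 14 4
f 13 1 15
f 13 15 14
f 14 15 16
f 14 16 4
f 15 1 17
f 15 17 16
f 16 17 18
f 16 18 4
f 17 1 19
f 17 19 18
f 18 19 20
f 18 20 4
f 19 1 21
f 19 21 20
f 20 21 22
f 20 22 4
f 21 1 23
f 21 23 22
f 22 23 24
f 22 24 4
f 23 1 25
f 23 25 24
f 24 25 26
f 24 26 4
f 25 1 2
f 25 2 26
f 26 2 3
f 26 3 4
f 28 30 27
f 31 28 27
f 27 30 29
f 29 31 27
f 28 34 30
f 32 28 31
f 32 34 28
f 30 34 29
f 33 31 29
f 29 34 33
f 33 32 31
f 34 32 33
f 36 35 38
f 36 38 37
f 38 35 39
f 38 39 37
f 39 35 40
f 39 40 37
f 40 35 41
f 40 41 37
f 41 35 42
f 41 42 37
f 42 35 43
f 42 43 37
f 43 35 44
f 43 44 37
f 44 35 45
f 44 45 37
f 45 35 46
f 45 46 37
f 46 35 47
f 46 47 37
f 47 35 48
f 47 48 37
f 48 35 49
f 48 49 37
f 49 35 36
f 49 36 37
f 51 53 50
f 54 51 50
f 50 53 52
f 52 54 50
f 51 57 53
f 55 51 54
f 55 57 51
f 53 57 52
f 56 54 52
f 52 57 56
f 56 55 54
f 57 55 56



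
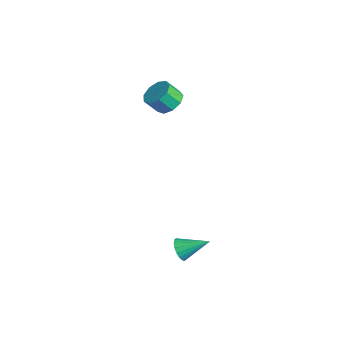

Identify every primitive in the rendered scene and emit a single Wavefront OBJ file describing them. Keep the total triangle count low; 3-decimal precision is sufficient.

v -2.604 -0.128 2.368
v -1.843 -0.295 2.363
v -1.974 -0.919 3.146
v -2.736 -0.752 3.152
v -1.935 0.123 2.681
v -2.066 -0.501 3.464
v -2.341 0.424 2.852
v -2.472 -0.2 3.636
v -2.87 0.467 2.797
v -3.001 -0.157 3.581
v -3.275 0.231 2.542
v -3.406 -0.393 3.325
v -3.366 -0.173 2.205
v -3.497 -0.797 2.988
v -3.101 -0.556 1.945
v -3.232 -1.179 2.728
v -2.603 -0.738 1.883
v -2.734 -1.362 2.666
v -2.106 -0.636 2.048
v -2.238 -1.259 2.831
v 3.45 -2.078 -2.887
v 3.892 -2.055 -3.321
v 4.03 -0.922 -2.233
v 3.694 -1.895 -3.427
v 3.447 -1.772 -3.426
v 3.201 -1.709 -3.318
v 3.004 -1.719 -3.125
v 2.895 -1.801 -2.885
v 2.897 -1.937 -2.645
v 3.007 -2.102 -2.453
v 3.206 -2.261 -2.347
v 3.453 -2.385 -2.348
v 3.699 -2.447 -2.456
v 3.896 -2.437 -2.649
v 4.004 -2.355 -2.889
v 4.003 -2.219 -3.129
f 2 1 5
f 2 5 3
f 3 5 6
f 3 6 4
f 5 1 7
f 5 7 6
f 6 7 8
f 6 8 4
f 7 1 9
f 7 9 8
f 8 9 10
f 8 10 4
f 9 1 11
f 9 11 10
f 10 11 12
f 10 12 4
f 11 1 13
f 11 13 12
f 12 13 14
f 12 14 4
f 13 1 15
f 13 15 14
f 14 15 16
f 14 16 4
f 15 1 17
f 15 17 16
f 16 17 18
f 16 18 4
f 17 1 19
f 17 19 18
f 18 19 20
f 18 20 4
f 19 1 2
f 19 2 20
f 20 2 3
f 20 3 4
f 22 21 24
f 22 24 23
f 24 21 25
f 24 25 23
f 25 21 26
f 25 26 23
f 26 21 27
f 26 27 23
f 27 21 28
f 27 28 23
f 28 21 29
f 28 29 23
f 29 21 30
f 29 30 23
f 30 21 31
f 30 31 23
f 31 21 32
f 31 32 23
f 32 21 33
f 32 33 23
f 33 21 34
f 33 34 23
f 34 21 35
f 34 35 23
f 35 21 36
f 35 36 23
f 36 21 22
f 36 22 23



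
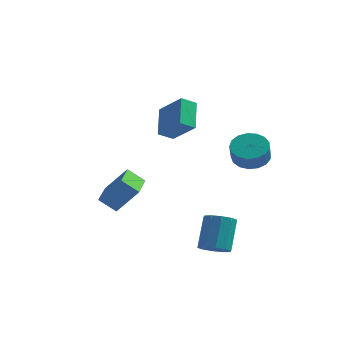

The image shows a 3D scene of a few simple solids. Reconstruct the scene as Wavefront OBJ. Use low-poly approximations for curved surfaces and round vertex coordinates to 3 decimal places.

v -0.785 0.178 1.933
v -1.209 1.526 3.096
v -0.19 0.752 1.486
v -0.613 2.1 2.649
v 0.573 -0.36 3.051
v 0.15 0.988 4.214
v 1.169 0.214 2.604
v 0.745 1.562 3.767
v -2.275 -1.685 -2.854
v -3.153 -1.87 -2.118
v -2.664 0.155 -2.854
v -3.541 -0.031 -2.118
v -1.159 -1.449 -1.462
v -2.036 -1.635 -0.726
v -1.547 0.39 -1.462
v -2.425 0.205 -0.726
v 3.596 -4.001 -3.502
v 4.237 -3.566 -3.77
v 4.166 -2.484 -2.186
v 3.524 -2.919 -1.918
v 3.815 -3.344 -3.941
v 3.743 -2.262 -2.357
v 3.309 -3.373 -3.944
v 3.237 -2.291 -2.36
v 2.913 -3.642 -3.779
v 2.841 -2.56 -2.194
v 2.777 -4.048 -3.507
v 2.706 -2.966 -1.923
v 2.954 -4.436 -3.234
v 2.883 -3.354 -1.65
v 3.377 -4.658 -3.063
v 3.305 -3.576 -1.479
v 3.883 -4.629 -3.06
v 3.811 -3.547 -1.476
v 4.279 -4.36 -3.226
v 4.207 -3.278 -1.641
v 4.414 -3.954 -3.497
v 4.343 -2.872 -1.913
v 3.24 2.692 0.031
v 4.244 2.772 -0.043
v 4.364 2.147 0.915
v 3.36 2.068 0.989
v 4.117 3.155 0.223
v 4.237 2.53 1.181
v 3.789 3.432 0.445
v 3.909 2.808 1.403
v 3.335 3.54 0.572
v 3.455 2.915 1.53
v 2.86 3.454 0.575
v 2.979 2.829 1.533
v 2.471 3.193 0.453
v 2.591 2.568 1.411
v 2.259 2.817 0.235
v 2.379 2.193 1.193
v 2.271 2.413 -0.03
v 2.391 1.788 0.928
v 2.506 2.073 -0.281
v 2.626 1.448 0.677
v 2.909 1.875 -0.461
v 3.028 1.25 0.497
v 3.387 1.864 -0.528
v 3.507 1.239 0.43
v 3.832 2.043 -0.467
v 3.952 1.418 0.492
v 4.141 2.37 -0.292
v 4.261 1.746 0.667
f 2 4 1
f 5 2 1
f 1 4 3
f 3 5 1
f 2 8 4
f 6 2 5
f 6 8 2
f 4 8 3
f 7 5 3
f 3 8 7
f 7 6 5
f 8 6 7
f 10 12 9
f 13 10 9
f 9 12 11
f 11 13 9
f 10 16 12
f 14 10 13
f 14 16 10
f 12 16 11
f 15 13 11
f 11 16 15
f 15 14 13
f 16 14 15
f 18 17 21
f 18 21 19
f 19 21 22
f 19 22 20
f 21 17 23
f 21 23 22
f 22 23 24
f 22 24 20
f 23 17 25
f 23 25 24
f 24 25 26
f 24 26 20
f 25 17 27
f 25 27 26
f 26 27 28
f 26 28 20
f 27 17 29
f 27 29 28
f 28 29 30
f 28 30 20
f 29 17 31
f 29 31 30
f 30 31 32
f 30 32 20
f 31 17 33
f 31 33 32
f 32 33 34
f 32 34 20
f 33 17 35
f 33 35 34
f 34 35 36
f 34 36 20
f 35 17 37
f 35 37 36
f 36 37 38
f 36 38 20
f 37 17 18
f 37 18 38
f 38 18 19
f 38 19 20
f 40 39 43
f 40 43 41
f 41 43 44
f 41 44 42
f 43 39 45
f 43 45 44
f 44 45 46
f 44 46 42
f 45 39 47
f 45 47 46
f 46 47 48
f 46 48 42
f 47 39 49
f 47 49 48
f 48 49 50
f 48 50 42
f 49 39 51
f 49 51 50
f 50 51 52
f 50 52 42
f 51 39 53
f 51 53 52
f 52 53 54
f 52 54 42
f 53 39 55
f 53 55 54
f 54 55 56
f 54 56 42
f 55 39 57
f 55 57 56
f 56 57 58
f 56 58 42
f 57 39 59
f 57 59 58
f 58 59 60
f 58 60 42
f 59 39 61
f 59 61 60
f 60 61 62
f 60 62 42
f 61 39 63
f 61 63 62
f 62 63 64
f 62 64 42
f 63 39 65
f 63 65 64
f 64 65 66
f 64 66 42
f 65 39 40
f 65 40 66
f 66 40 41
f 66 41 42



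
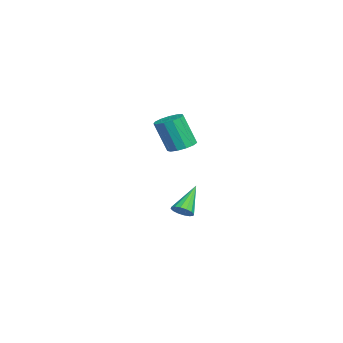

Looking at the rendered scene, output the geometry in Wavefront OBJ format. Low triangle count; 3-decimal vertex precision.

v 1.859 -0.503 2.405
v 2.385 0.079 2.677
v 2.207 -0.636 4.547
v 1.681 -1.217 4.275
v 1.957 0.264 2.707
v 1.779 -0.451 4.577
v 1.497 0.206 2.641
v 1.32 -0.509 4.512
v 1.153 -0.077 2.501
v 0.975 -0.792 4.371
v 1.032 -0.495 2.329
v 0.855 -1.21 4.2
v 1.174 -0.916 2.182
v 0.997 -1.63 4.052
v 1.533 -1.205 2.106
v 1.356 -1.92 3.976
v 1.996 -1.272 2.124
v 1.818 -1.986 3.994
v 2.415 -1.094 2.232
v 2.237 -1.809 4.102
v 2.657 -0.729 2.394
v 2.48 -1.443 4.265
v 2.646 -0.291 2.56
v 2.469 -1.006 4.431
v -1.835 -0.549 -3.849
v -1.389 -0.046 -3.693
v -3.165 0.189 -2.431
v -1.592 0.088 -3.953
v -1.861 0.052 -4.186
v -2.122 -0.145 -4.329
v -2.307 -0.45 -4.343
v -2.365 -0.782 -4.225
v -2.281 -1.052 -4.006
v -2.078 -1.187 -3.745
v -1.809 -1.151 -3.512
v -1.548 -0.953 -3.37
v -1.363 -0.648 -3.356
v -1.305 -0.316 -3.474
f 2 1 5
f 2 5 3
f 3 5 6
f 3 6 4
f 5 1 7
f 5 7 6
f 6 7 8
f 6 8 4
f 7 1 9
f 7 9 8
f 8 9 10
f 8 10 4
f 9 1 11
f 9 11 10
f 10 11 12
f 10 12 4
f 11 1 13
f 11 13 12
f 12 13 14
f 12 14 4
f 13 1 15
f 13 15 14
f 14 15 16
f 14 16 4
f 15 1 17
f 15 17 16
f 16 17 18
f 16 18 4
f 17 1 19
f 17 19 18
f 18 19 20
f 18 20 4
f 19 1 21
f 19 21 20
f 20 21 22
f 20 22 4
f 21 1 23
f 21 23 22
f 22 23 24
f 22 24 4
f 23 1 2
f 23 2 24
f 24 2 3
f 24 3 4
f 26 25 28
f 26 28 27
f 28 25 29
f 28 29 27
f 29 25 30
f 29 30 27
f 30 25 31
f 30 31 27
f 31 25 32
f 31 32 27
f 32 25 33
f 32 33 27
f 33 25 34
f 33 34 27
f 34 25 35
f 34 35 27
f 35 25 36
f 35 36 27
f 36 25 37
f 36 37 27
f 37 25 38
f 37 38 27
f 38 25 26
f 38 26 27



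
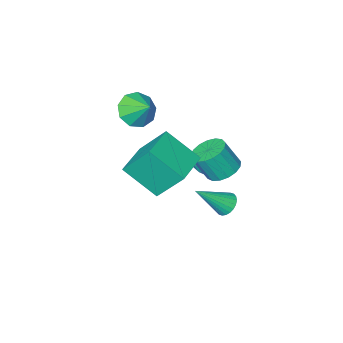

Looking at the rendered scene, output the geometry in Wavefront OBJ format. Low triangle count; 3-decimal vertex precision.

v -0.086 2.617 0.525
v 0.726 2.509 0.128
v 1.318 2.074 1.459
v 0.506 2.183 1.855
v 0.73 2.923 0.262
v 1.322 2.489 1.592
v 0.547 3.268 0.456
v 1.139 2.833 1.786
v 0.219 3.463 0.665
v 0.811 3.028 1.996
v -0.179 3.465 0.843
v 0.413 3.03 2.174
v -0.555 3.272 0.947
v 0.037 2.838 2.278
v -0.824 2.93 0.955
v -0.232 2.495 2.286
v -0.924 2.516 0.864
v -0.332 2.081 2.195
v -0.832 2.125 0.696
v -0.24 1.69 2.026
v -0.569 1.847 0.488
v 0.023 1.412 1.818
v -0.195 1.745 0.288
v 0.397 1.311 1.619
v 0.204 1.844 0.143
v 0.796 1.409 1.474
v 0.536 2.119 0.085
v 1.128 1.684 1.416
v 1.329 -2.625 1.927
v 2.362 -2.51 1.88
v 1.251 -1.575 2.773
v 2.051 -2.122 1.371
v 1.402 -1.97 1.122
v 0.719 -2.124 1.25
v 0.322 -2.513 1.694
v 0.396 -2.953 2.248
v 0.907 -3.24 2.651
v 1.615 -3.239 2.716
v 2.19 -2.951 2.412
v 3.104 0.456 1.915
v 2.366 1.555 3.583
v 2.162 1.852 0.578
v 1.423 2.951 2.247
v 4.697 1.529 1.913
v 3.958 2.628 3.582
v 3.754 2.925 0.577
v 3.016 4.024 2.245
v -1.332 -0.282 -1.878
v -0.862 -1.01 -2.049
v -2.538 -0.99 -2.171
v -2.068 -1.718 -2.342
v -2.125 -1.414 -1.515
v -1.38 -0.976 -1.334
v -2.02 -1.024 -2.886
v -1.275 -0.586 -2.705
v -1.288 -1.469 -2.672
v -1.352 -1.71 -1.825
v -2.048 -0.29 -2.395
v -2.112 -0.531 -1.548
v -0.991 -0.583 -1.937
v -2.409 -1.417 -2.283
v -2.442 -1.238 -1.796
v -2.166 -1.666 -1.897
v -1.295 -0.564 -1.517
v -1.019 -0.992 -1.618
v -1.762 -1.229 -1.304
v -2.381 -1.008 -2.602
v -2.105 -1.436 -2.703
v -1.234 -0.334 -2.323
v -0.958 -0.762 -2.424
v -1.638 -0.771 -2.916
v -0.965 -1.281 -2.404
v -1.674 -1.698 -2.577
v -1.646 -1.29 -2.897
v -1.208 -1.032 -2.79
v -1.003 -1.423 -1.906
v -1.712 -1.839 -2.079
v -1.746 -1.66 -1.593
v -1.307 -1.403 -1.486
v -1.253 -1.693 -2.273
v -1.688 -0.161 -2.141
v -2.397 -0.577 -2.314
v -2.093 -0.597 -2.734
v -1.654 -0.34 -2.627
v -1.726 -0.302 -1.643
v -2.435 -0.719 -1.816
v -2.192 -0.968 -1.43
v -1.754 -0.71 -1.323
v -2.147 -0.307 -1.947
v -1.336 1.102 -3.744
v -0.868 1.432 -4.148
v 0.176 0.658 -2.356
v -0.954 1.636 -3.988
v -1.099 1.759 -3.792
v -1.279 1.782 -3.588
v -1.468 1.702 -3.408
v -1.637 1.53 -3.28
v -1.76 1.293 -3.222
v -1.818 1.027 -3.243
v -1.803 0.773 -3.341
v -1.717 0.568 -3.501
v -1.572 0.445 -3.697
v -1.392 0.422 -3.901
v -1.203 0.503 -4.081
v -1.034 0.674 -4.209
v -0.911 0.911 -4.267
v -0.853 1.177 -4.246
f 2 1 5
f 2 5 3
f 3 5 6
f 3 6 4
f 5 1 7
f 5 7 6
f 6 7 8
f 6 8 4
f 7 1 9
f 7 9 8
f 8 9 10
f 8 10 4
f 9 1 11
f 9 11 10
f 10 11 12
f 10 12 4
f 11 1 13
f 11 13 12
f 12 13 14
f 12 14 4
f 13 1 15
f 13 15 14
f 14 15 16
f 14 16 4
f 15 1 17
f 15 17 16
f 16 17 18
f 16 18 4
f 17 1 19
f 17 19 18
f 18 19 20
f 18 20 4
f 19 1 21
f 19 21 20
f 20 21 22
f 20 22 4
f 21 1 23
f 21 23 22
f 22 23 24
f 22 24 4
f 23 1 25
f 23 25 24
f 24 25 26
f 24 26 4
f 25 1 27
f 25 27 26
f 26 27 28
f 26 28 4
f 27 1 2
f 27 2 28
f 28 2 3
f 28 3 4
f 30 29 32
f 30 32 31
f 32 29 33
f 32 33 31
f 33 29 34
f 33 34 31
f 34 29 35
f 34 35 31
f 35 29 36
f 35 36 31
f 36 29 37
f 36 37 31
f 37 29 38
f 37 38 31
f 38 29 39
f 38 39 31
f 39 29 30
f 39 30 31
f 41 43 40
f 44 41 40
f 40 43 42
f 42 44 40
f 41 47 43
f 45 41 44
f 45 47 41
f 43 47 42
f 46 44 42
f 42 47 46
f 46 45 44
f 47 45 46
f 48 85 64
f 85 59 88
f 64 88 53
f 85 88 64
f 48 64 60
f 64 53 65
f 60 65 49
f 64 65 60
f 48 60 69
f 60 49 70
f 69 70 55
f 60 70 69
f 48 69 81
f 69 55 84
f 81 84 58
f 69 84 81
f 48 81 85
f 81 58 89
f 85 89 59
f 81 89 85
f 49 65 76
f 65 53 79
f 76 79 57
f 65 79 76
f 53 88 66
f 88 59 87
f 66 87 52
f 88 87 66
f 59 89 86
f 89 58 82
f 86 82 50
f 89 82 86
f 58 84 83
f 84 55 71
f 83 71 54
f 84 71 83
f 55 70 75
f 70 49 72
f 75 72 56
f 70 72 75
f 51 77 63
f 77 57 78
f 63 78 52
f 77 78 63
f 51 63 61
f 63 52 62
f 61 62 50
f 63 62 61
f 51 61 68
f 61 50 67
f 68 67 54
f 61 67 68
f 51 68 73
f 68 54 74
f 73 74 56
f 68 74 73
f 51 73 77
f 73 56 80
f 77 80 57
f 73 80 77
f 52 78 66
f 78 57 79
f 66 79 53
f 78 79 66
f 50 62 86
f 62 52 87
f 86 87 59
f 62 87 86
f 54 67 83
f 67 50 82
f 83 82 58
f 67 82 83
f 56 74 75
f 74 54 71
f 75 71 55
f 74 71 75
f 57 80 76
f 80 56 72
f 76 72 49
f 80 72 76
f 91 90 93
f 91 93 92
f 93 90 94
f 93 94 92
f 94 90 95
f 94 95 92
f 95 90 96
f 95 96 92
f 96 90 97
f 96 97 92
f 97 90 98
f 97 98 92
f 98 90 99
f 98 99 92
f 99 90 100
f 99 100 92
f 100 90 101
f 100 101 92
f 101 90 102
f 101 102 92
f 102 90 103
f 102 103 92
f 103 90 104
f 103 104 92
f 104 90 105
f 104 105 92
f 105 90 106
f 105 106 92
f 106 90 107
f 106 107 92
f 107 90 91
f 107 91 92



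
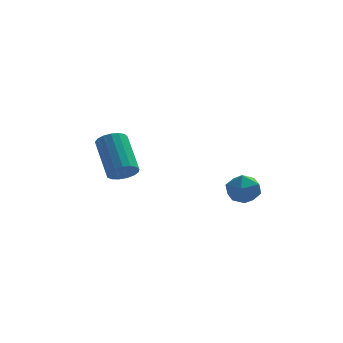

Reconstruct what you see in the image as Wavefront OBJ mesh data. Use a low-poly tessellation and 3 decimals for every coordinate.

v 3.559 1.543 3.262
v 3.778 1.264 2.69
v 2.622 0.996 3.17
v 2.841 0.717 2.598
v 3.124 0.548 3.184
v 3.703 0.886 3.242
v 2.697 1.374 2.618
v 3.276 1.712 2.676
v 3.245 1.16 2.292
v 3.509 0.649 2.642
v 2.891 1.611 3.218
v 3.155 1.1 3.568
v -0.785 3.192 2.834
v -0.438 3.561 2.573
v -0.888 4.757 3.664
v -1.235 4.388 3.926
v -0.676 3.591 2.442
v -1.126 4.787 3.533
v -0.939 3.529 2.401
v -1.389 4.725 3.492
v -1.166 3.391 2.46
v -1.616 4.586 3.551
v -1.306 3.206 2.604
v -1.756 4.402 3.695
v -1.327 3.019 2.801
v -1.777 4.214 3.892
v -1.223 2.871 3.006
v -1.673 4.066 4.097
v -1.02 2.797 3.171
v -1.47 3.992 4.262
v -0.762 2.813 3.26
v -1.212 4.009 4.351
v -0.51 2.916 3.25
v -0.96 4.112 4.341
v -0.32 3.083 3.146
v -0.77 4.278 4.237
v -0.238 3.274 2.97
v -0.687 4.47 4.061
v -0.28 3.447 2.763
v -0.73 4.643 3.854
f 1 12 6
f 1 6 2
f 1 2 8
f 1 8 11
f 1 11 12
f 2 6 10
f 6 12 5
f 12 11 3
f 11 8 7
f 8 2 9
f 4 10 5
f 4 5 3
f 4 3 7
f 4 7 9
f 4 9 10
f 5 10 6
f 3 5 12
f 7 3 11
f 9 7 8
f 10 9 2
f 14 13 17
f 14 17 15
f 15 17 18
f 15 18 16
f 17 13 19
f 17 19 18
f 18 19 20
f 18 20 16
f 19 13 21
f 19 21 20
f 20 21 22
f 20 22 16
f 21 13 23
f 21 23 22
f 22 23 24
f 22 24 16
f 23 13 25
f 23 25 24
f 24 25 26
f 24 26 16
f 25 13 27
f 25 27 26
f 26 27 28
f 26 28 16
f 27 13 29
f 27 29 28
f 28 29 30
f 28 30 16
f 29 13 31
f 29 31 30
f 30 31 32
f 30 32 16
f 31 13 33
f 31 33 32
f 32 33 34
f 32 34 16
f 33 13 35
f 33 35 34
f 34 35 36
f 34 36 16
f 35 13 37
f 35 37 36
f 36 37 38
f 36 38 16
f 37 13 39
f 37 39 38
f 38 39 40
f 38 40 16
f 39 13 14
f 39 14 40
f 40 14 15
f 40 15 16



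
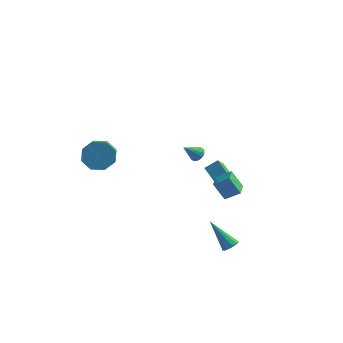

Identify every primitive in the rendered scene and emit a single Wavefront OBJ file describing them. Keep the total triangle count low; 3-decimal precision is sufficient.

v 0.997 2.995 -0.507
v 1.705 3.385 0.065
v 1.18 3.601 -1.147
v 1.888 3.99 -0.575
v 1.792 2.25 -0.985
v 2.5 2.639 -0.413
v 1.975 2.855 -1.625
v 2.683 3.245 -1.053
v -3.851 -2.198 3.201
v -3.369 -2.569 2.358
v -2.987 -3.794 3.115
v -3.469 -3.422 3.959
v -2.887 -2.134 2.817
v -2.504 -3.359 3.575
v -2.969 -1.736 3.502
v -2.587 -2.961 4.26
v -3.568 -1.609 4.01
v -3.186 -2.834 4.768
v -4.333 -1.826 4.045
v -3.951 -3.051 4.802
v -4.816 -2.261 3.585
v -4.433 -3.486 4.343
v -4.733 -2.659 2.9
v -4.351 -3.884 3.658
v -4.134 -2.786 2.392
v -3.752 -4.011 3.15
v 2.053 1.187 -0.531
v 2.97 1.407 0.055
v 1.889 2.313 -0.697
v 2.805 2.533 -0.111
v 2.795 1.127 -1.669
v 3.711 1.347 -1.083
v 2.63 2.253 -1.835
v 3.547 2.473 -1.249
v 4.621 -4.148 -1.578
v 4.935 -3.729 -1.409
v 3.279 -3.772 -0.022
v 4.734 -3.61 -1.611
v 4.496 -3.662 -1.804
v 4.298 -3.868 -1.925
v 4.203 -4.163 -1.935
v 4.241 -4.453 -1.833
v 4.399 -4.646 -1.65
v 4.628 -4.681 -1.444
v 4.855 -4.547 -1.281
v 5.008 -4.286 -1.212
v 5.038 -3.981 -1.26
v 0.182 4.221 -0.227
v 0.585 4.321 0.149
v -0.502 3.539 0.687
v 0.417 4.528 0.178
v 0.196 4.665 0.114
v -0.029 4.7 -0.028
v -0.205 4.625 -0.215
v -0.293 4.458 -0.406
v -0.272 4.236 -0.555
v -0.146 4.011 -0.629
v 0.054 3.834 -0.611
v 0.284 3.746 -0.505
v 0.49 3.766 -0.336
v 0.626 3.89 -0.141
v 0.66 4.091 0.034
f 2 4 1
f 5 2 1
f 1 4 3
f 3 5 1
f 2 8 4
f 6 2 5
f 6 8 2
f 4 8 3
f 7 5 3
f 3 8 7
f 7 6 5
f 8 6 7
f 10 9 13
f 10 13 11
f 11 13 14
f 11 14 12
f 13 9 15
f 13 15 14
f 14 15 16
f 14 16 12
f 15 9 17
f 15 17 16
f 16 17 18
f 16 18 12
f 17 9 19
f 17 19 18
f 18 19 20
f 18 20 12
f 19 9 21
f 19 21 20
f 20 21 22
f 20 22 12
f 21 9 23
f 21 23 22
f 22 23 24
f 22 24 12
f 23 9 25
f 23 25 24
f 24 25 26
f 24 26 12
f 25 9 10
f 25 10 26
f 26 10 11
f 26 11 12
f 28 30 27
f 31 28 27
f 27 30 29
f 29 31 27
f 28 34 30
f 32 28 31
f 32 34 28
f 30 34 29
f 33 31 29
f 29 34 33
f 33 32 31
f 34 32 33
f 36 35 38
f 36 38 37
f 38 35 39
f 38 39 37
f 39 35 40
f 39 40 37
f 40 35 41
f 40 41 37
f 41 35 42
f 41 42 37
f 42 35 43
f 42 43 37
f 43 35 44
f 43 44 37
f 44 35 45
f 44 45 37
f 45 35 46
f 45 46 37
f 46 35 47
f 46 47 37
f 47 35 36
f 47 36 37
f 49 48 51
f 49 51 50
f 51 48 52
f 51 52 50
f 52 48 53
f 52 53 50
f 53 48 54
f 53 54 50
f 54 48 55
f 54 55 50
f 55 48 56
f 55 56 50
f 56 48 57
f 56 57 50
f 57 48 58
f 57 58 50
f 58 48 59
f 58 59 50
f 59 48 60
f 59 60 50
f 60 48 61
f 60 61 50
f 61 48 62
f 61 62 50
f 62 48 49
f 62 49 50



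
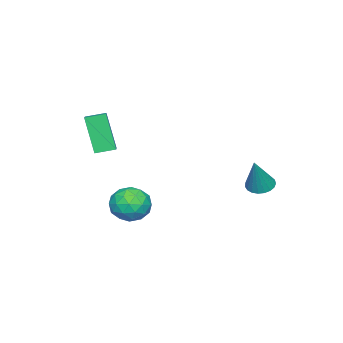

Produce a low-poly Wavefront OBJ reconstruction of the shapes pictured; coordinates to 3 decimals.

v 2.001 -1.924 0.481
v 1.639 -2.673 2.474
v 3.211 -1.206 0.97
v 2.849 -1.955 2.964
v 2.571 -2.745 0.276
v 2.209 -3.494 2.27
v 3.781 -2.027 0.766
v 3.419 -2.776 2.759
v 0.392 -1.273 -3.252
v 1.142 -2.082 -3.089
v -0.222 -2.138 -4.711
v 0.528 -2.947 -4.548
v -0.322 -2.823 -3.837
v 0.058 -2.288 -2.936
v 0.862 -1.932 -4.864
v 1.242 -1.397 -3.963
v 1.433 -2.489 -4.085
v 0.701 -3.039 -3.45
v 0.219 -1.181 -4.35
v -0.513 -1.731 -3.715
v 0.821 -1.602 -3.043
v 0.099 -2.618 -4.757
v -0.401 -2.545 -4.339
v 0.04 -3.021 -4.244
v 0.184 -1.723 -2.953
v 0.625 -2.198 -2.857
v -0.236 -2.634 -3.296
v 0.295 -2.022 -4.943
v 0.736 -2.497 -4.847
v 0.88 -1.199 -3.556
v 1.321 -1.675 -3.461
v 1.156 -1.586 -4.504
v 1.433 -2.316 -3.532
v 1.071 -2.824 -4.39
v 1.268 -2.228 -4.576
v 1.491 -1.914 -4.046
v 1.002 -2.64 -3.159
v 0.641 -3.148 -4.016
v 0.142 -3.075 -3.599
v 0.365 -2.761 -3.069
v 1.173 -2.879 -3.745
v 0.279 -1.072 -3.784
v -0.082 -1.58 -4.641
v 0.555 -1.459 -4.731
v 0.778 -1.145 -4.201
v -0.151 -1.396 -3.41
v -0.513 -1.904 -4.268
v -0.571 -2.306 -3.754
v -0.348 -1.992 -3.224
v -0.253 -1.341 -4.055
v -2.709 3.265 -2.62
v -2.07 3.461 -2.961
v -1.771 3.375 -0.8
v -2.203 3.738 -2.909
v -2.424 3.933 -2.807
v -2.694 4.013 -2.672
v -2.966 3.964 -2.529
v -3.194 3.794 -2.401
v -3.338 3.532 -2.311
v -3.374 3.224 -2.275
v -3.294 2.924 -2.298
v -3.113 2.682 -2.376
v -2.862 2.541 -2.497
v -2.585 2.526 -2.639
v -2.329 2.638 -2.778
v -2.139 2.859 -2.889
v -2.047 3.15 -2.954
f 2 4 1
f 5 2 1
f 1 4 3
f 3 5 1
f 2 8 4
f 6 2 5
f 6 8 2
f 4 8 3
f 7 5 3
f 3 8 7
f 7 6 5
f 8 6 7
f 9 46 25
f 46 20 49
f 25 49 14
f 46 49 25
f 9 25 21
f 25 14 26
f 21 26 10
f 25 26 21
f 9 21 30
f 21 10 31
f 30 31 16
f 21 31 30
f 9 30 42
f 30 16 45
f 42 45 19
f 30 45 42
f 9 42 46
f 42 19 50
f 46 50 20
f 42 50 46
f 10 26 37
f 26 14 40
f 37 40 18
f 26 40 37
f 14 49 27
f 49 20 48
f 27 48 13
f 49 48 27
f 20 50 47
f 50 19 43
f 47 43 11
f 50 43 47
f 19 45 44
f 45 16 32
f 44 32 15
f 45 32 44
f 16 31 36
f 31 10 33
f 36 33 17
f 31 33 36
f 12 38 24
f 38 18 39
f 24 39 13
f 38 39 24
f 12 24 22
f 24 13 23
f 22 23 11
f 24 23 22
f 12 22 29
f 22 11 28
f 29 28 15
f 22 28 29
f 12 29 34
f 29 15 35
f 34 35 17
f 29 35 34
f 12 34 38
f 34 17 41
f 38 41 18
f 34 41 38
f 13 39 27
f 39 18 40
f 27 40 14
f 39 40 27
f 11 23 47
f 23 13 48
f 47 48 20
f 23 48 47
f 15 28 44
f 28 11 43
f 44 43 19
f 28 43 44
f 17 35 36
f 35 15 32
f 36 32 16
f 35 32 36
f 18 41 37
f 41 17 33
f 37 33 10
f 41 33 37
f 52 51 54
f 52 54 53
f 54 51 55
f 54 55 53
f 55 51 56
f 55 56 53
f 56 51 57
f 56 57 53
f 57 51 58
f 57 58 53
f 58 51 59
f 58 59 53
f 59 51 60
f 59 60 53
f 60 51 61
f 60 61 53
f 61 51 62
f 61 62 53
f 62 51 63
f 62 63 53
f 63 51 64
f 63 64 53
f 64 51 65
f 64 65 53
f 65 51 66
f 65 66 53
f 66 51 67
f 66 67 53
f 67 51 52
f 67 52 53



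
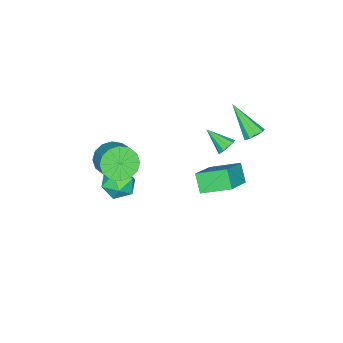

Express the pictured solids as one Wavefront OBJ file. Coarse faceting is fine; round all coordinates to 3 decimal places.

v -0.521 0.924 0.459
v -1.064 2.358 1.069
v -2.281 0.746 -0.691
v -2.824 2.18 -0.081
v -0.016 1.48 -0.399
v -0.559 2.914 0.211
v -1.776 1.302 -1.549
v -2.319 2.736 -0.939
v -1.61 2.035 2.22
v -1.243 1.796 1.887
v -1.65 0.885 3
v -1.073 1.957 2.133
v -1.107 2.148 2.412
v -1.334 2.295 2.618
v -1.666 2.343 2.672
v -1.977 2.274 2.553
v -2.148 2.113 2.307
v -2.113 1.922 2.028
v -1.886 1.775 1.822
v -1.554 1.727 1.768
v 2.958 -1.552 3.515
v 3.678 -1.641 2.901
v 4.501 -0.717 3.731
v 3.782 -0.628 4.345
v 3.416 -1.259 2.735
v 4.239 -0.335 3.566
v 3.031 -0.955 2.779
v 3.854 -0.032 3.609
v 2.627 -0.812 3.02
v 3.45 0.112 3.85
v 2.312 -0.867 3.393
v 3.135 0.057 4.223
v 2.17 -1.105 3.799
v 2.993 -0.181 4.629
v 2.239 -1.463 4.129
v 3.062 -0.539 4.959
v 2.501 -1.845 4.294
v 3.324 -0.921 5.125
v 2.886 -2.148 4.251
v 3.709 -1.225 5.081
v 3.29 -2.292 4.01
v 4.113 -1.368 4.84
v 3.605 -2.237 3.637
v 4.428 -1.313 4.467
v 3.747 -1.999 3.231
v 4.57 -1.075 4.061
v -2.822 2.868 2.568
v -2.508 3.172 2.949
v -3.178 1.452 3.992
v -2.888 3.285 2.965
v -3.237 3.202 2.796
v -3.392 2.963 2.52
v -3.28 2.68 2.266
v -2.953 2.484 2.153
v -2.565 2.468 2.235
v -2.297 2.639 2.472
v -2.274 2.917 2.754
v 2.742 -0.633 0.997
v 3.322 -1.34 0.754
v 1.978 -1.58 1.926
v 2.558 -2.287 1.683
v 2.883 -1.566 2.203
v 3.355 -0.981 1.629
v 1.945 -1.939 1.051
v 2.417 -1.354 0.477
v 2.829 -2.147 0.787
v 3.409 -1.917 1.499
v 1.891 -1.003 1.181
v 2.471 -0.773 1.893
f 2 4 1
f 5 2 1
f 1 4 3
f 3 5 1
f 2 8 4
f 6 2 5
f 6 8 2
f 4 8 3
f 7 5 3
f 3 8 7
f 7 6 5
f 8 6 7
f 10 9 12
f 10 12 11
f 12 9 13
f 12 13 11
f 13 9 14
f 13 14 11
f 14 9 15
f 14 15 11
f 15 9 16
f 15 16 11
f 16 9 17
f 16 17 11
f 17 9 18
f 17 18 11
f 18 9 19
f 18 19 11
f 19 9 20
f 19 20 11
f 20 9 10
f 20 10 11
f 22 21 25
f 22 25 23
f 23 25 26
f 23 26 24
f 25 21 27
f 25 27 26
f 26 27 28
f 26 28 24
f 27 21 29
f 27 29 28
f 28 29 30
f 28 30 24
f 29 21 31
f 29 31 30
f 30 31 32
f 30 32 24
f 31 21 33
f 31 33 32
f 32 33 34
f 32 34 24
f 33 21 35
f 33 35 34
f 34 35 36
f 34 36 24
f 35 21 37
f 35 37 36
f 36 37 38
f 36 38 24
f 37 21 39
f 37 39 38
f 38 39 40
f 38 40 24
f 39 21 41
f 39 41 40
f 40 41 42
f 40 42 24
f 41 21 43
f 41 43 42
f 42 43 44
f 42 44 24
f 43 21 45
f 43 45 44
f 44 45 46
f 44 46 24
f 45 21 22
f 45 22 46
f 46 22 23
f 46 23 24
f 48 47 50
f 48 50 49
f 50 47 51
f 50 51 49
f 51 47 52
f 51 52 49
f 52 47 53
f 52 53 49
f 53 47 54
f 53 54 49
f 54 47 55
f 54 55 49
f 55 47 56
f 55 56 49
f 56 47 57
f 56 57 49
f 57 47 48
f 57 48 49
f 58 69 63
f 58 63 59
f 58 59 65
f 58 65 68
f 58 68 69
f 59 63 67
f 63 69 62
f 69 68 60
f 68 65 64
f 65 59 66
f 61 67 62
f 61 62 60
f 61 60 64
f 61 64 66
f 61 66 67
f 62 67 63
f 60 62 69
f 64 60 68
f 66 64 65
f 67 66 59



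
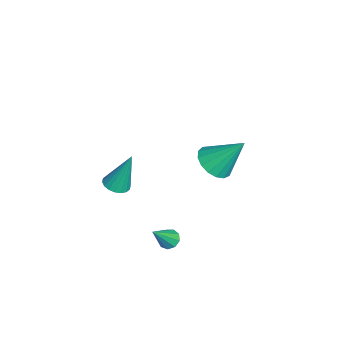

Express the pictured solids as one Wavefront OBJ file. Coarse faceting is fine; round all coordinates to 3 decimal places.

v 2.591 1.22 -3.821
v 3.035 1.178 -4.126
v 3.389 0.52 -2.559
v 3.035 1.501 -3.947
v 2.828 1.693 -3.709
v 2.509 1.664 -3.524
v 2.229 1.427 -3.478
v 2.118 1.094 -3.593
v 2.229 0.82 -3.814
v 2.508 0.733 -4.039
v 2.827 0.875 -4.162
v -2.46 3.235 -2.746
v -1.467 3.293 -2.971
v -2.16 4.585 -1.074
v -1.667 3.657 -3.229
v -2.049 3.923 -3.376
v -2.525 4.032 -3.379
v -2.986 3.958 -3.236
v -3.326 3.719 -2.982
v -3.469 3.368 -2.673
v -3.38 2.987 -2.381
v -3.08 2.663 -2.173
v -2.639 2.469 -2.096
v -2.156 2.451 -2.168
v -1.743 2.613 -2.372
v -1.494 2.917 -2.662
v 3.366 -1.001 0.734
v 3.734 -1.497 0.902
v 3.414 -0.319 2.646
v 3.925 -1.299 0.827
v 4.005 -1.042 0.733
v 3.958 -0.777 0.64
v 3.794 -0.556 0.565
v 3.545 -0.424 0.524
v 3.261 -0.405 0.524
v 2.998 -0.505 0.567
v 2.807 -0.703 0.642
v 2.727 -0.96 0.736
v 2.774 -1.225 0.829
v 2.938 -1.445 0.904
v 3.187 -1.578 0.945
v 3.471 -1.596 0.944
f 2 1 4
f 2 4 3
f 4 1 5
f 4 5 3
f 5 1 6
f 5 6 3
f 6 1 7
f 6 7 3
f 7 1 8
f 7 8 3
f 8 1 9
f 8 9 3
f 9 1 10
f 9 10 3
f 10 1 11
f 10 11 3
f 11 1 2
f 11 2 3
f 13 12 15
f 13 15 14
f 15 12 16
f 15 16 14
f 16 12 17
f 16 17 14
f 17 12 18
f 17 18 14
f 18 12 19
f 18 19 14
f 19 12 20
f 19 20 14
f 20 12 21
f 20 21 14
f 21 12 22
f 21 22 14
f 22 12 23
f 22 23 14
f 23 12 24
f 23 24 14
f 24 12 25
f 24 25 14
f 25 12 26
f 25 26 14
f 26 12 13
f 26 13 14
f 28 27 30
f 28 30 29
f 30 27 31
f 30 31 29
f 31 27 32
f 31 32 29
f 32 27 33
f 32 33 29
f 33 27 34
f 33 34 29
f 34 27 35
f 34 35 29
f 35 27 36
f 35 36 29
f 36 27 37
f 36 37 29
f 37 27 38
f 37 38 29
f 38 27 39
f 38 39 29
f 39 27 40
f 39 40 29
f 40 27 41
f 40 41 29
f 41 27 42
f 41 42 29
f 42 27 28
f 42 28 29

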